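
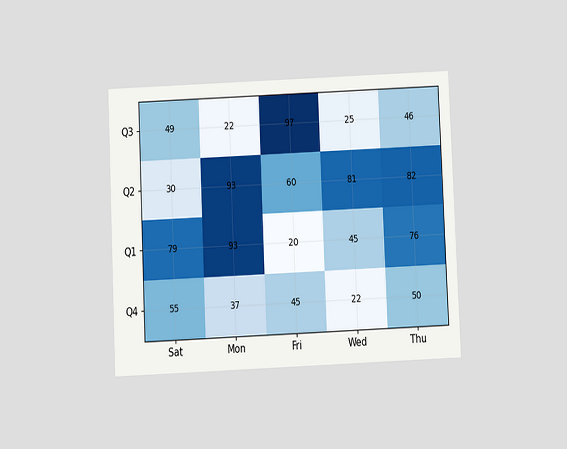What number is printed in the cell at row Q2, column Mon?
93

The chart is tilted about 3° counter-clockwise and viewed slightly from below. The (Q2, Mon) cell reads 93.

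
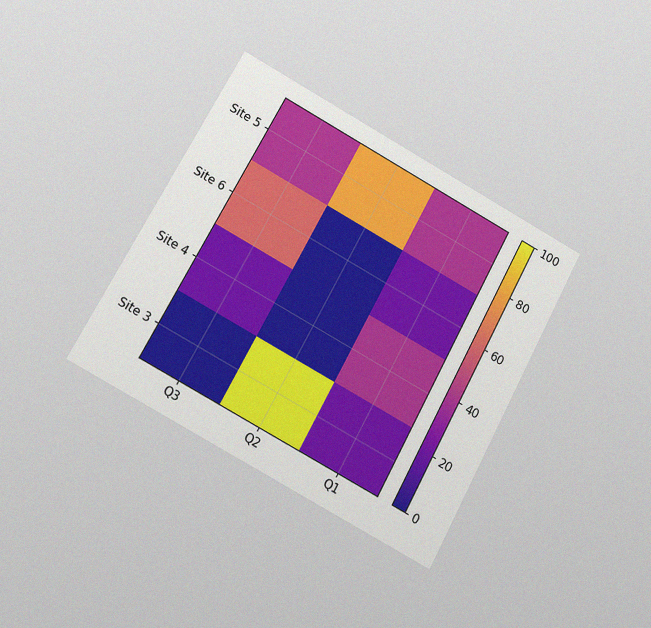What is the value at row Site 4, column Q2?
The chart is tilted about 28° clockwise and viewed at a slight angle, with some photo noise. Matching cell (Site 4, Q2) against the colorbar gives 0.

0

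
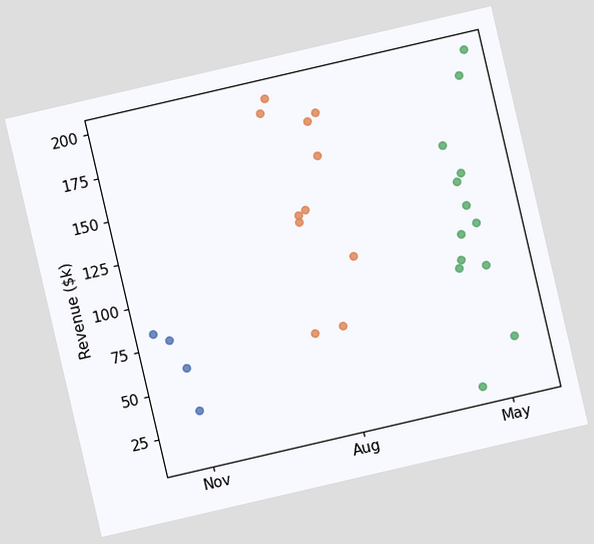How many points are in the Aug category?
The chart is tilted about 13° counter-clockwise. Counting the markers in the Aug column gives 11.

11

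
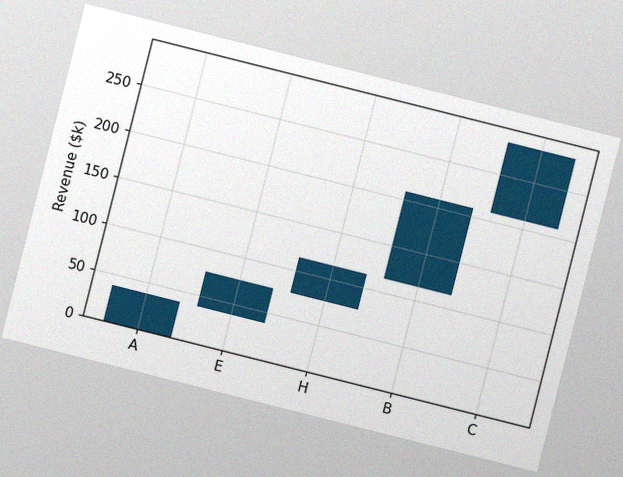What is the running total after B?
$209k

The chart is tilted about 14° clockwise, with some photo noise. After B the running total reaches $209k.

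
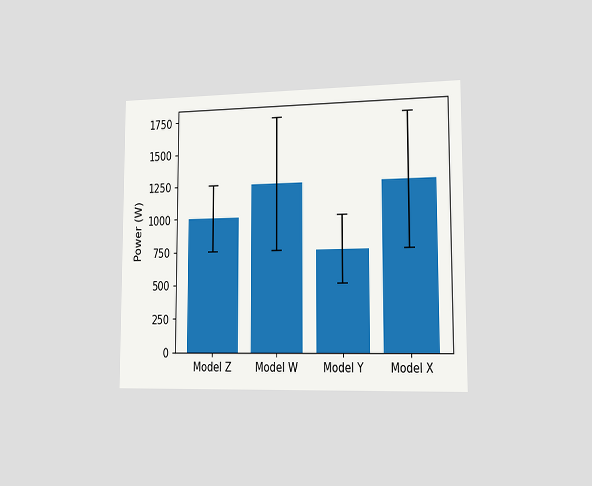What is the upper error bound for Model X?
1750W

The chart is viewed slightly from the right. The Model X bar's upper whisker reaches 1750W.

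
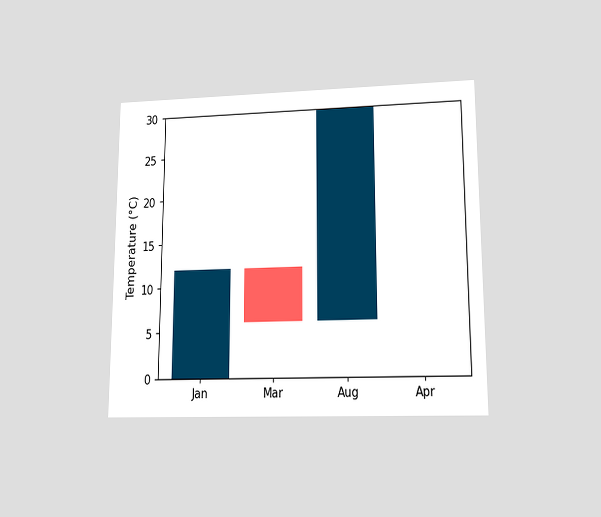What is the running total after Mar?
6°C

The chart is viewed at a slight angle. After Mar the running total reaches 6°C.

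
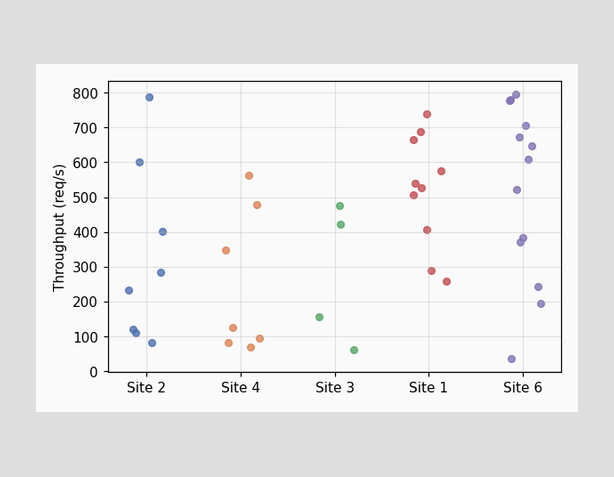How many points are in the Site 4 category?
Counting the markers in the Site 4 column gives 7.

7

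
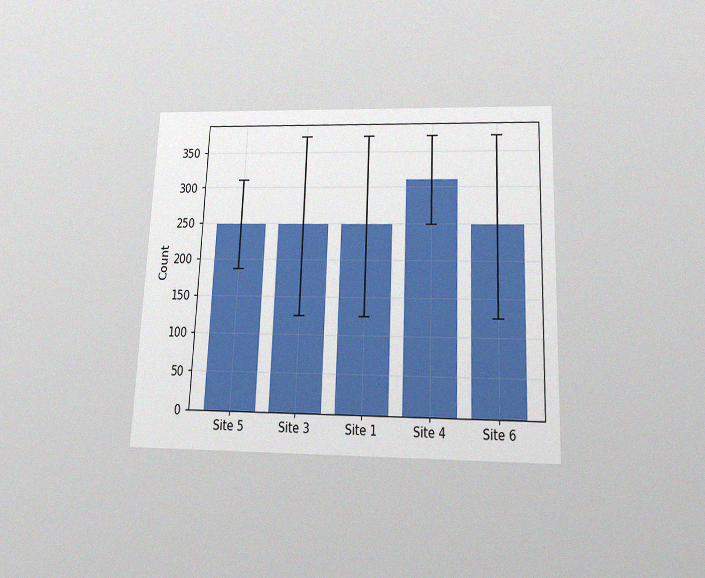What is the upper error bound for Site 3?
372

The chart is tilted about 2° clockwise and viewed slightly from below, with some photo noise. The Site 3 bar's upper whisker reaches 372.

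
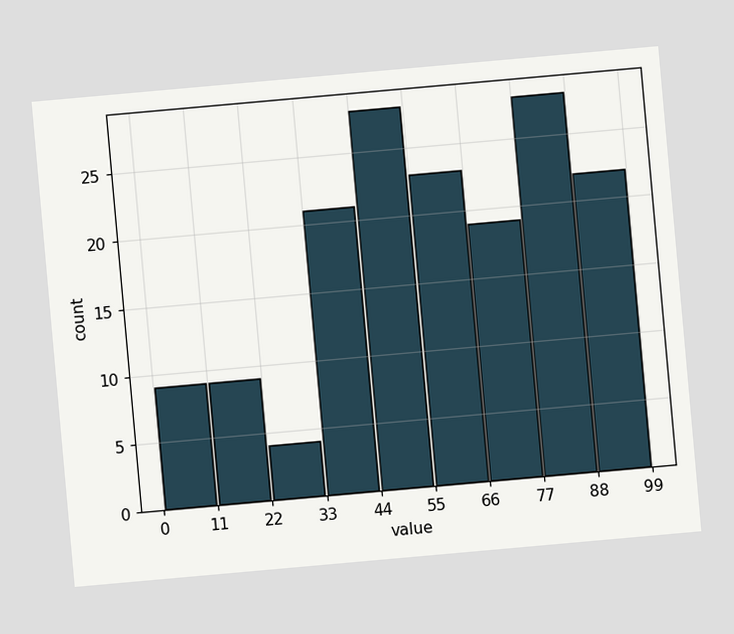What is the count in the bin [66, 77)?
The chart is tilted about 5° counter-clockwise. The [66, 77) bin has height 19.

19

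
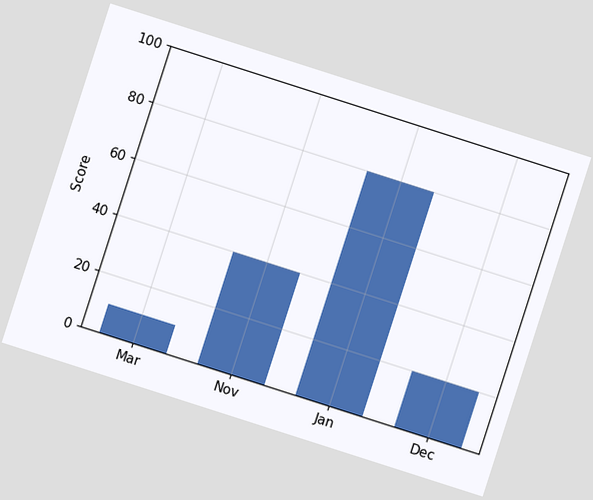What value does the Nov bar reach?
40

The chart is tilted about 18° clockwise. Reading along the chart's y-axis, the Nov bar reaches 40.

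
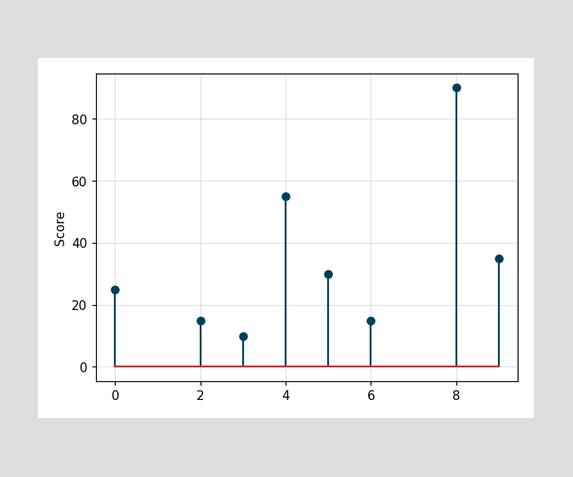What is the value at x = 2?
The stem at x=2 reaches 15.

15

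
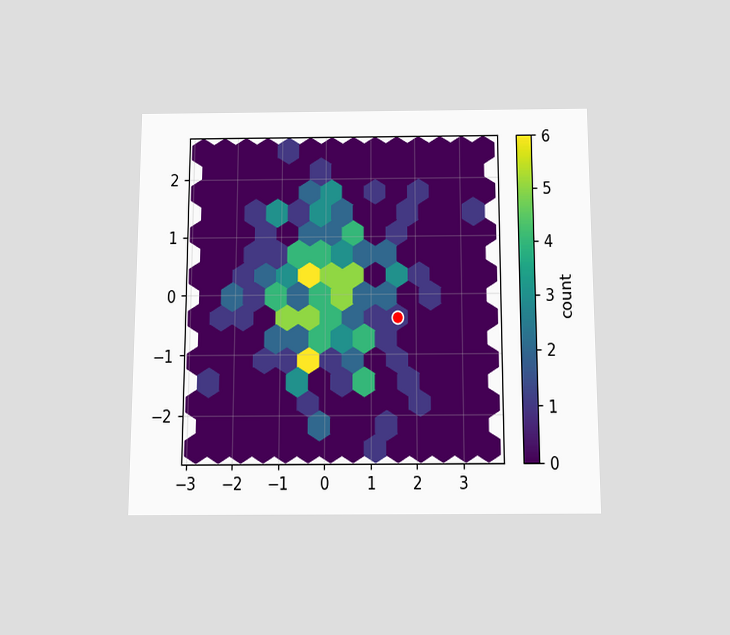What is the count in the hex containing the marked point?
The chart is viewed slightly from below. The marked hex reads 1 on the colorbar.

1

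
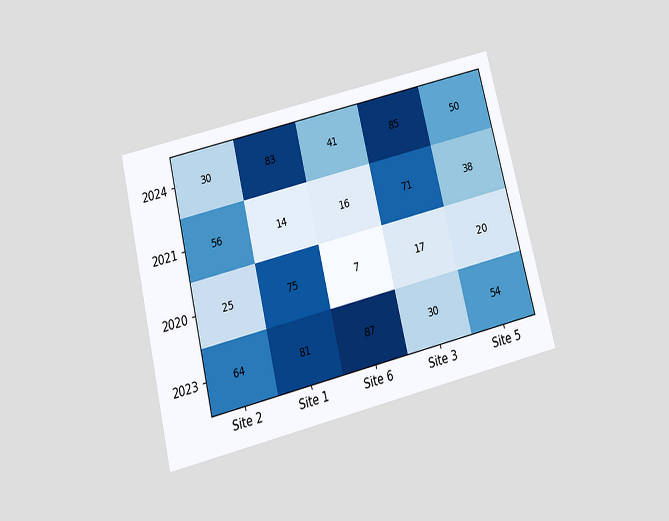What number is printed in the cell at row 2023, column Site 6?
87

The chart is tilted about 14° counter-clockwise and viewed slightly from below. The (2023, Site 6) cell reads 87.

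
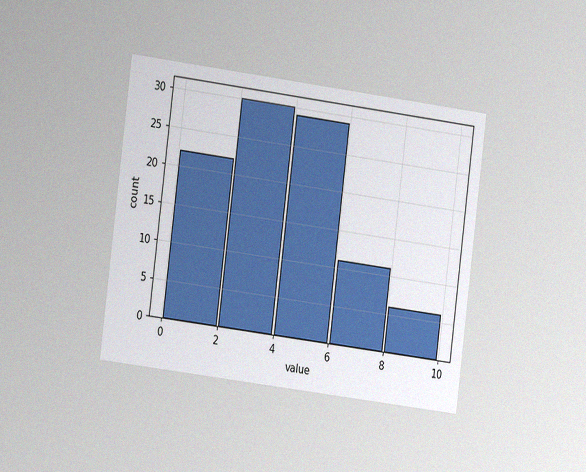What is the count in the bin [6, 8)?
11

The chart is tilted about 7° clockwise and viewed slightly from the left, with some photo noise. The [6, 8) bin has height 11.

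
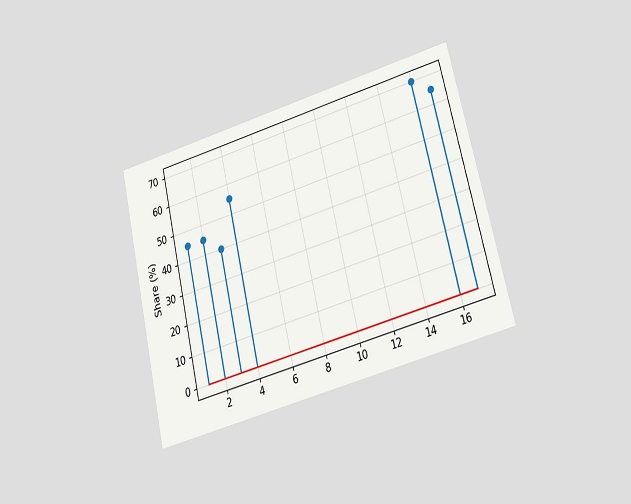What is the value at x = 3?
The chart is tilted about 13° counter-clockwise and viewed at a slight angle. The stem at x=3 reaches 40%.

40%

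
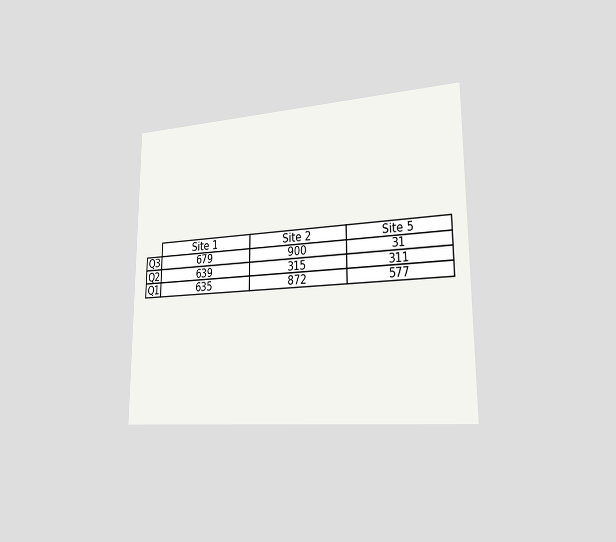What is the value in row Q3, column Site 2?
900

The chart is viewed slightly from the right. The (Q3, Site 2) cell reads 900.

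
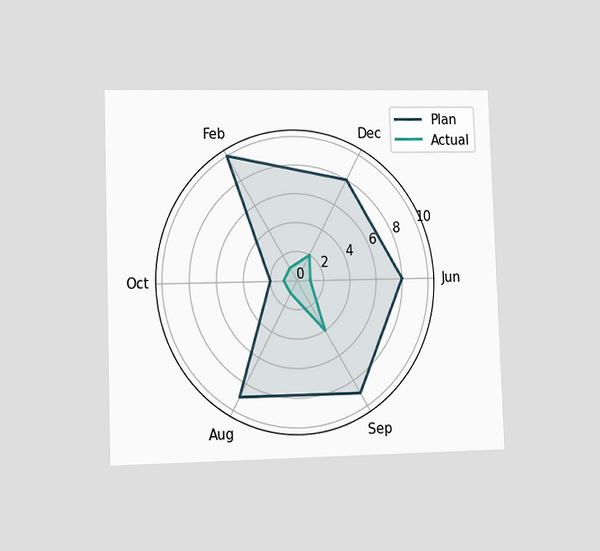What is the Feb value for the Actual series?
1

The chart is viewed slightly from the left. On the Feb axis, Actual reaches 1.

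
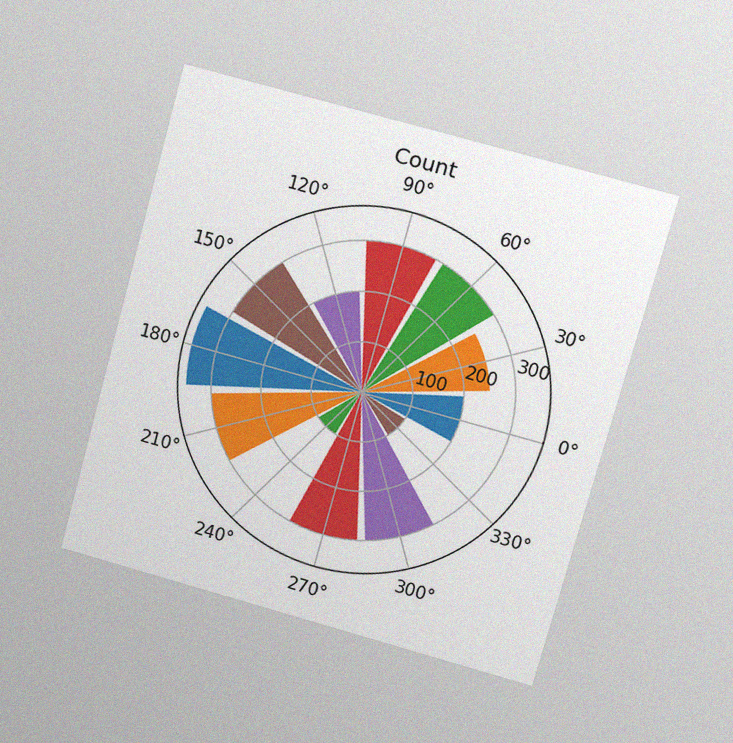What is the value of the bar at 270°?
300

The chart is tilted about 15° clockwise and viewed at a slight angle, with some photo noise. The bar at 270° reaches 300 on the radial axis.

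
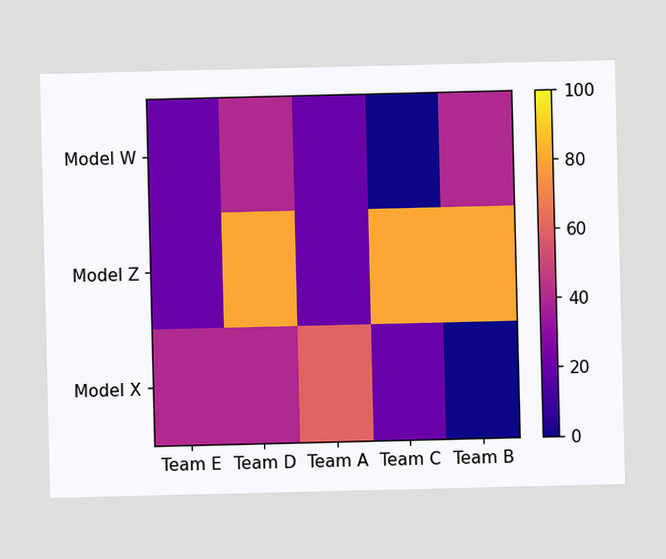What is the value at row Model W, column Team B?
Matching cell (Model W, Team B) against the colorbar gives 40.

40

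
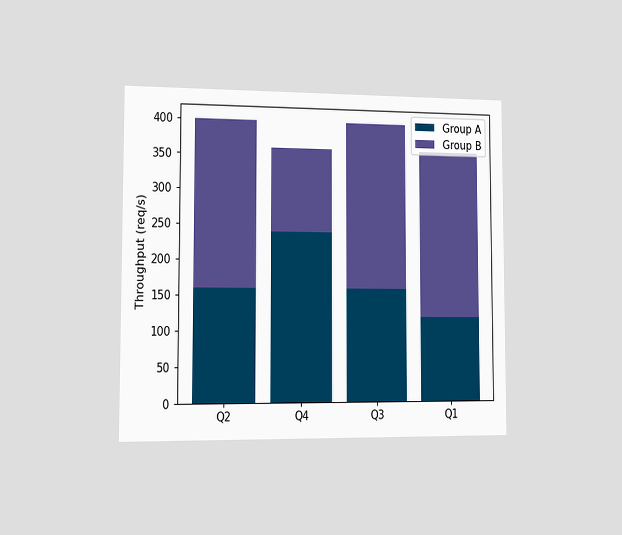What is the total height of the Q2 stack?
The chart is viewed slightly from the left. The Q2 stack's top reaches 400req/s on the y-axis.

400req/s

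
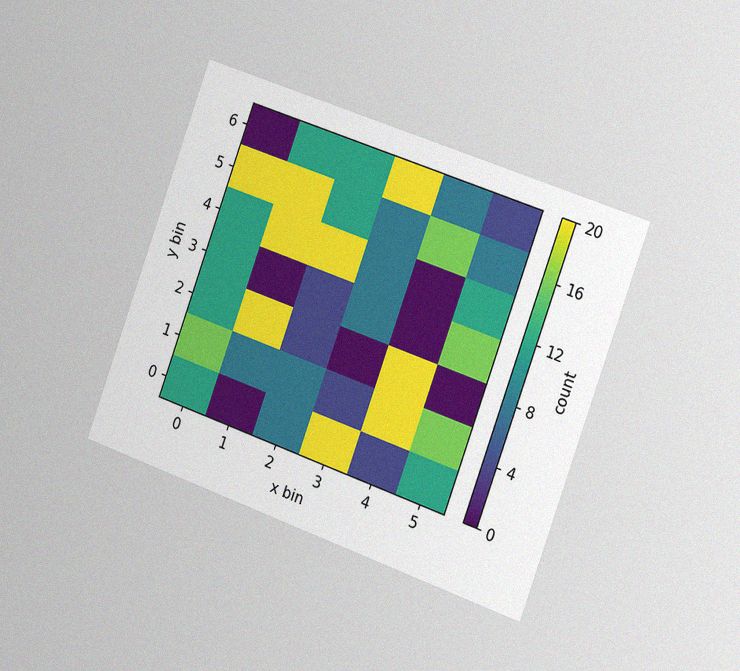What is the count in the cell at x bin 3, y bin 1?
The chart is tilted about 20° clockwise and viewed slightly from the right, with some photo noise. Matching the cell (3, 1) against the colorbar gives 4.

4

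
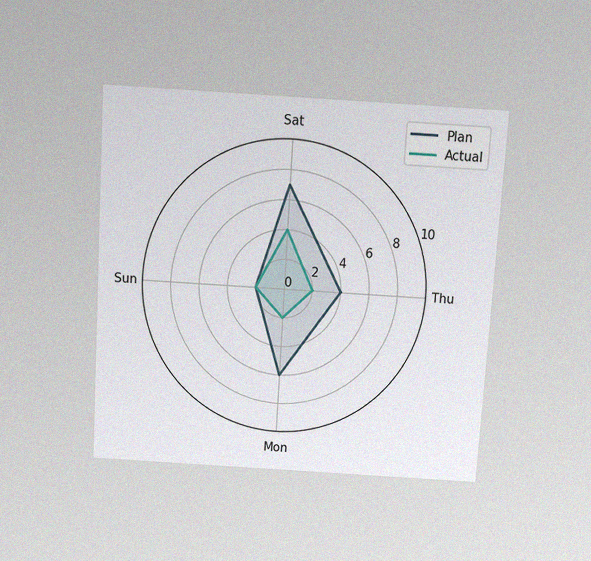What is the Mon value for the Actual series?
2

The chart is tilted about 3° clockwise and viewed slightly from above, with some photo noise. On the Mon axis, Actual reaches 2.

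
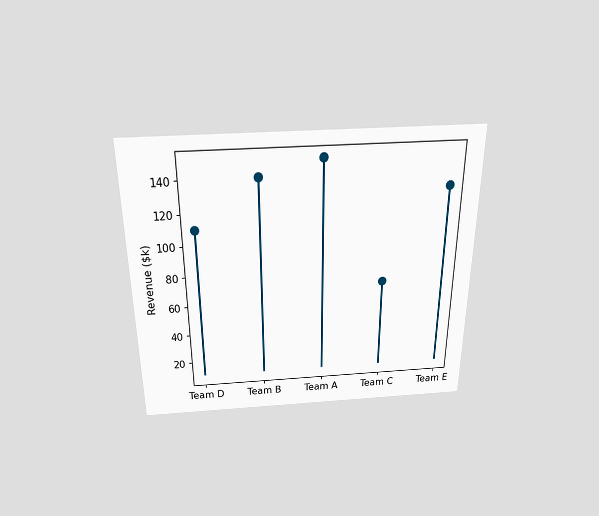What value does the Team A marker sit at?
The chart is viewed slightly from above. The Team A marker sits at $150k.

$150k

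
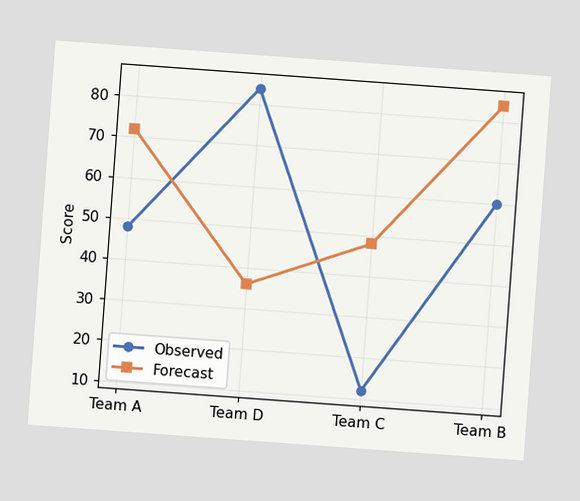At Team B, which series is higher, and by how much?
The chart is tilted about 4° clockwise. At Team B, Forecast sits above the other line by 24.

Forecast, by 24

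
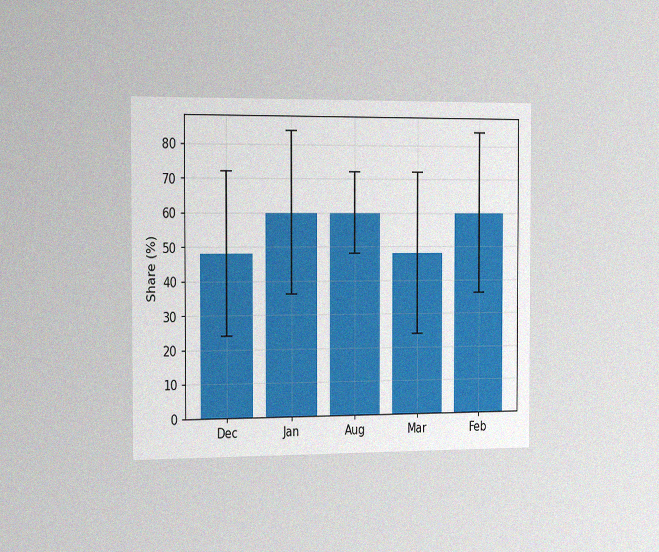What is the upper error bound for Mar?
72%

The chart is viewed slightly from the left, with some photo noise. The Mar bar's upper whisker reaches 72%.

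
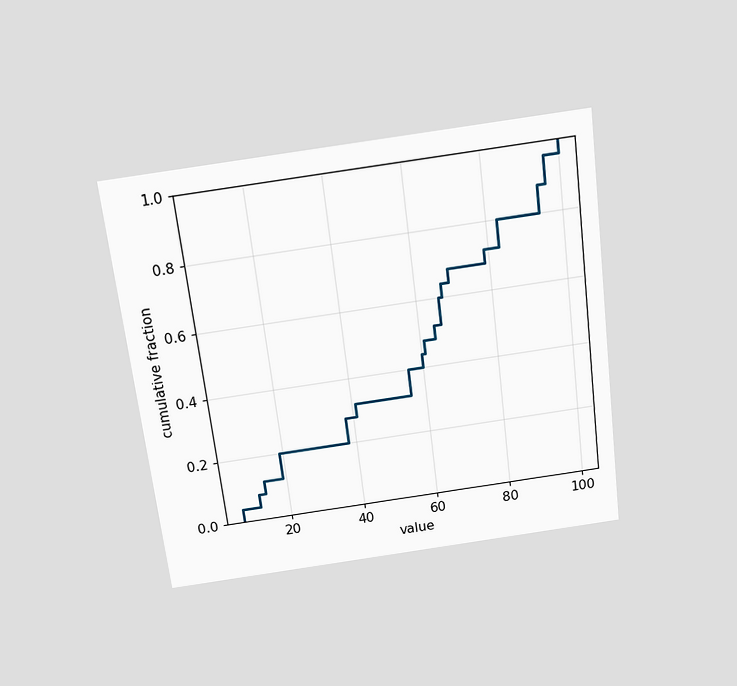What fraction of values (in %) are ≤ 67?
The chart is tilted about 7° counter-clockwise and viewed slightly from above. At x=67 the ECDF step is at 64%.

64%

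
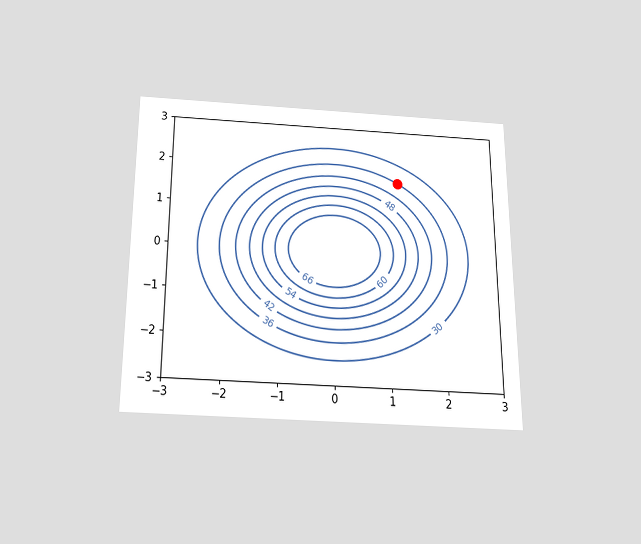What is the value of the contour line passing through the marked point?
36

The chart is viewed slightly from below. The marked point sits on the contour labelled 36.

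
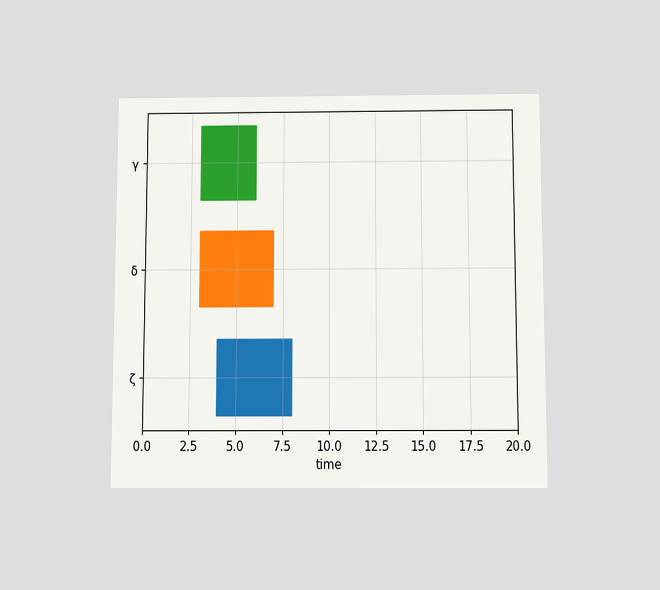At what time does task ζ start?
The chart is viewed slightly from below. The ζ bar begins at t=4.

4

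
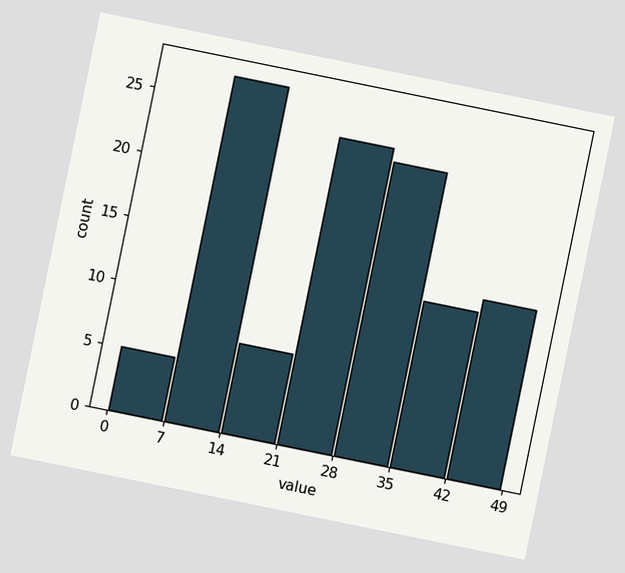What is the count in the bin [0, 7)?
5

The chart is tilted about 12° clockwise. The [0, 7) bin has height 5.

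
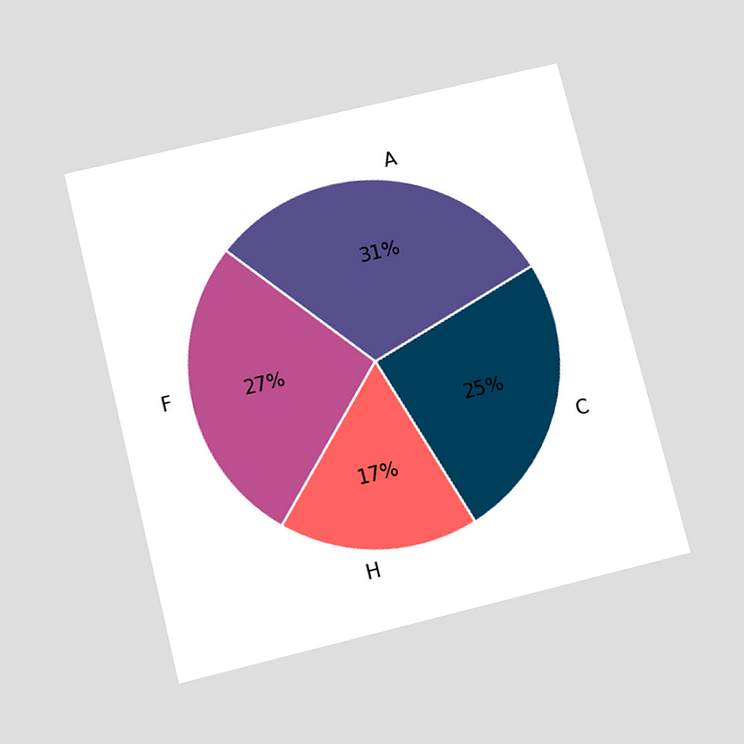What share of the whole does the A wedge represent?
The chart is tilted about 14° counter-clockwise and viewed slightly from below. The A slice takes up 31% of the pie.

31%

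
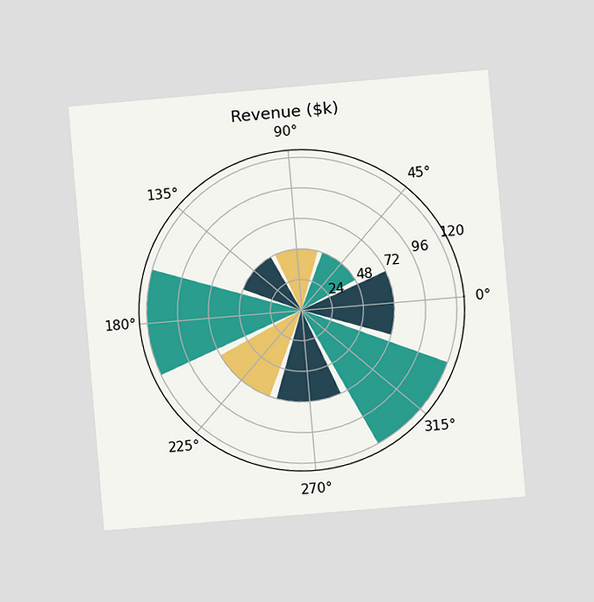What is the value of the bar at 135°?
The chart is tilted about 5° counter-clockwise and viewed at a slight angle. The bar at 135° reaches $48k on the radial axis.

$48k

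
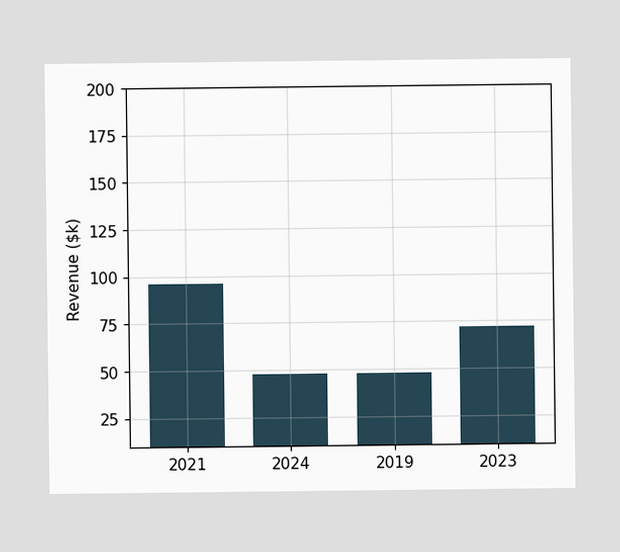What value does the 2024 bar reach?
$48k

Reading along the chart's y-axis, the 2024 bar reaches $48k.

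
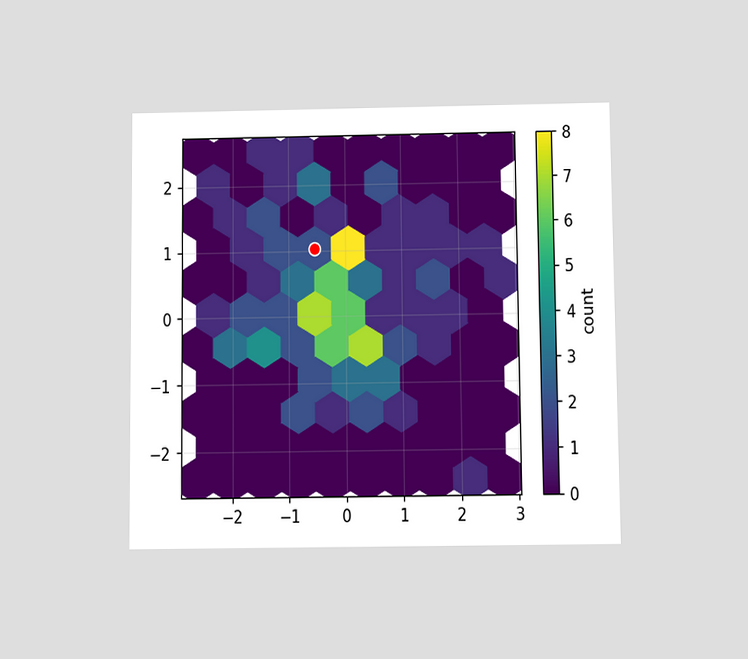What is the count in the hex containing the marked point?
The chart is viewed slightly from below. The marked hex reads 2 on the colorbar.

2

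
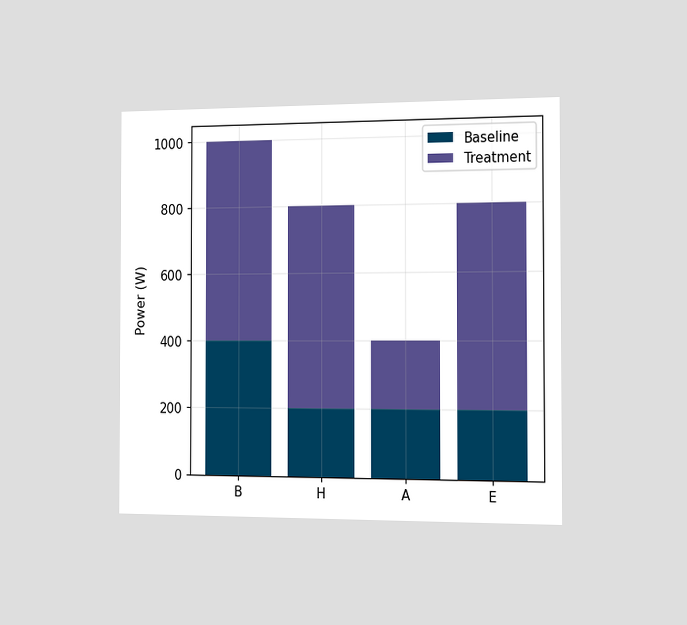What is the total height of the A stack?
400W

The chart is viewed slightly from the right. The A stack's top reaches 400W on the y-axis.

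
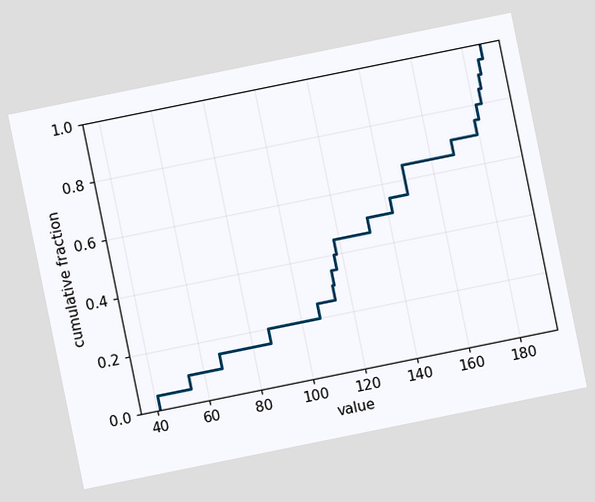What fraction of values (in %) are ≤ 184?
90%

The chart is tilted about 11° counter-clockwise. At x=184 the ECDF step is at 90%.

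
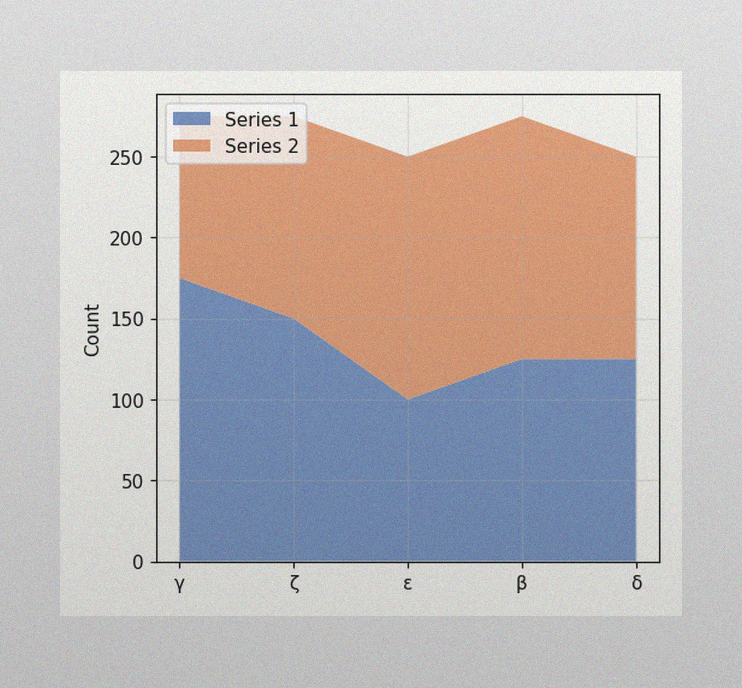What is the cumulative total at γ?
275

The image has some photo noise and uneven lighting. The stacked total at γ reaches 275.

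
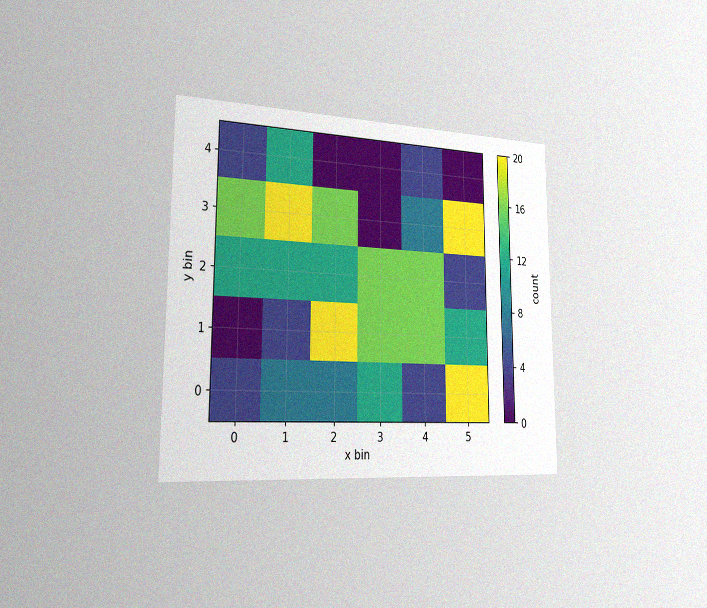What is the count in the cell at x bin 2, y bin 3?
16

The chart is viewed slightly from the left, with some photo noise. Matching the cell (2, 3) against the colorbar gives 16.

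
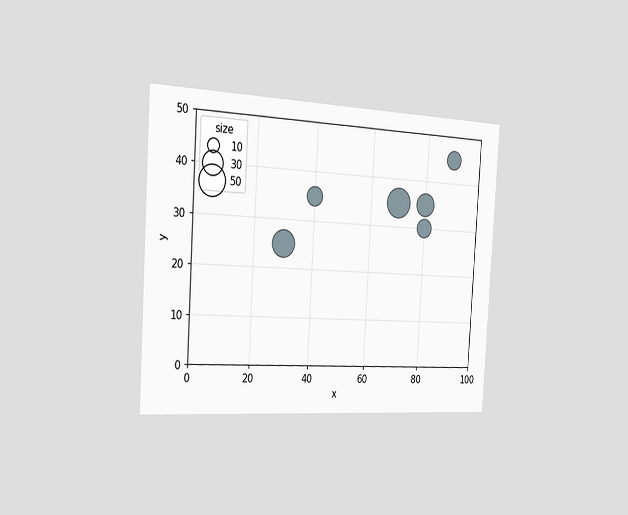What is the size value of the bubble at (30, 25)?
40

The chart is tilted about 3° clockwise and viewed slightly from the left. Matching the bubble at (30, 25) against the size legend gives 40.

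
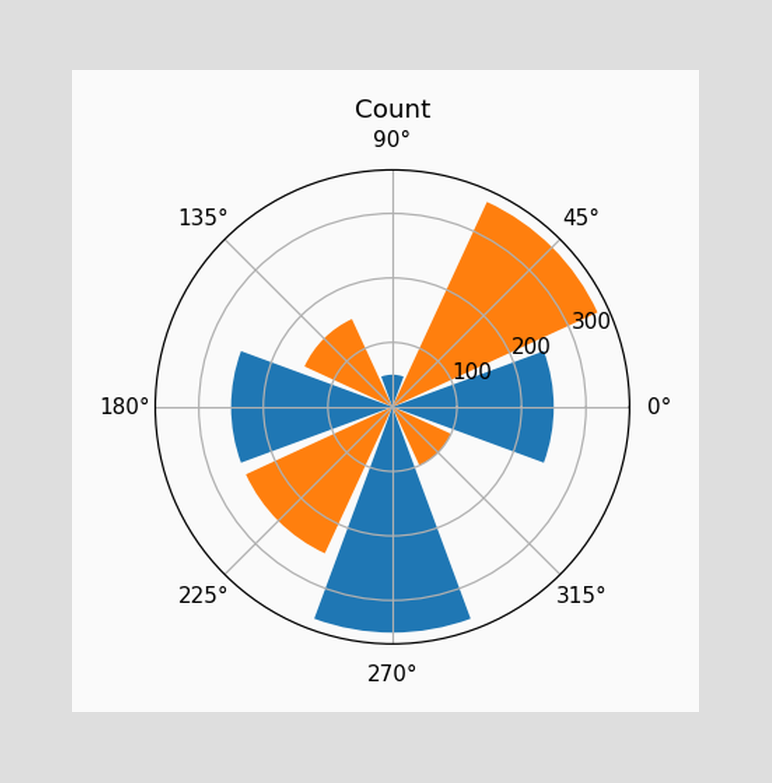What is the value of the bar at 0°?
The bar at 0° reaches 250 on the radial axis.

250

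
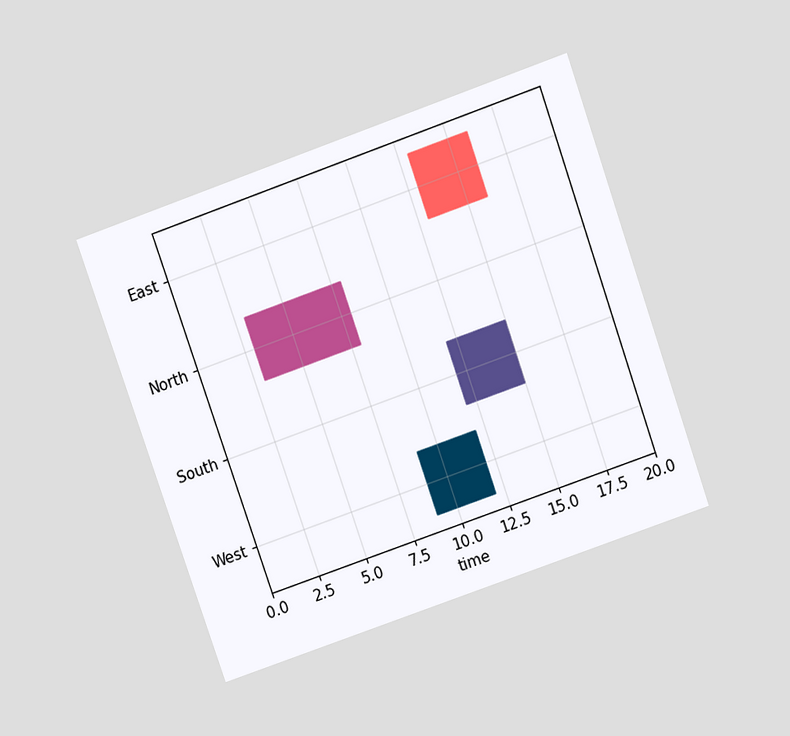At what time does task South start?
The chart is tilted about 19° counter-clockwise and viewed at a slight angle. The South bar begins at t=12.

12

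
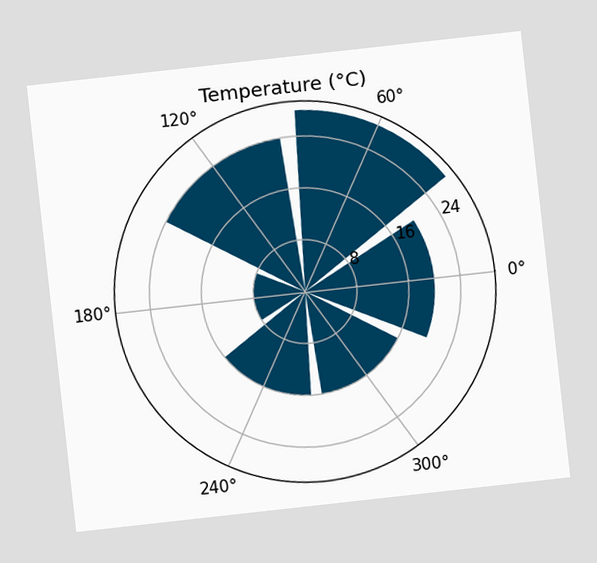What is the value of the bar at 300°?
16°C

The chart is tilted about 6° counter-clockwise. The bar at 300° reaches 16°C on the radial axis.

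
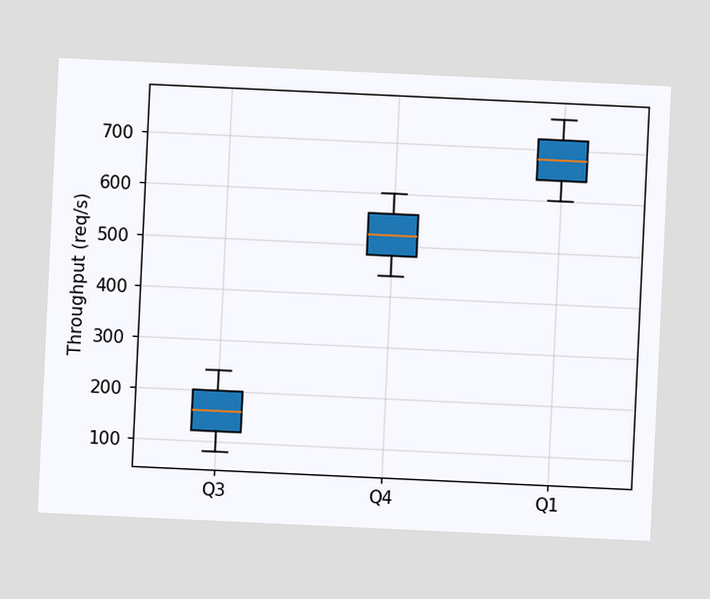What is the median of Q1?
The chart is tilted about 3° clockwise. The median line in the Q1 box sits at 680req/s.

680req/s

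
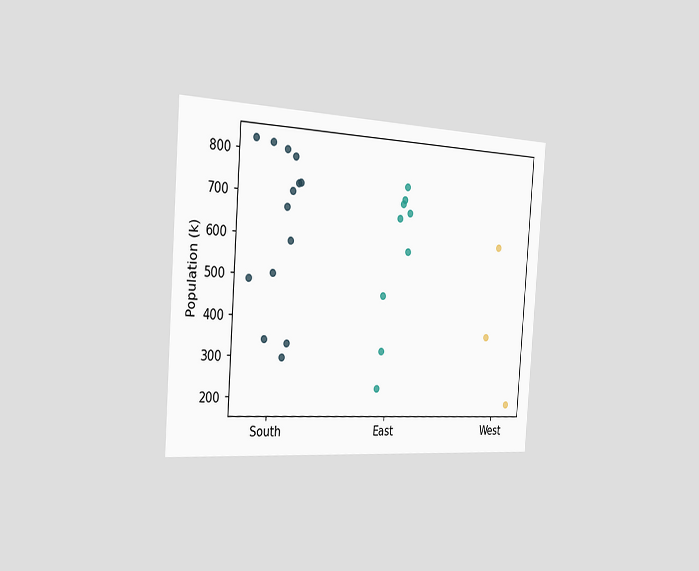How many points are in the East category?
9

The chart is tilted about 4° clockwise and viewed slightly from the left. Counting the markers in the East column gives 9.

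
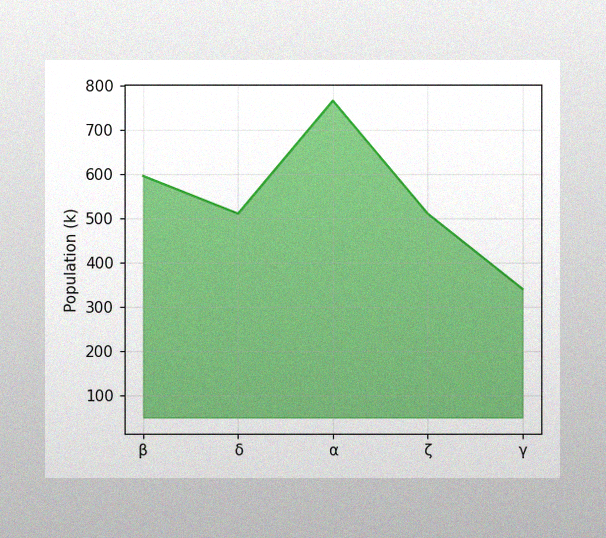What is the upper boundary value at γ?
The image has some photo noise and uneven lighting. At γ the upper boundary is at 340k.

340k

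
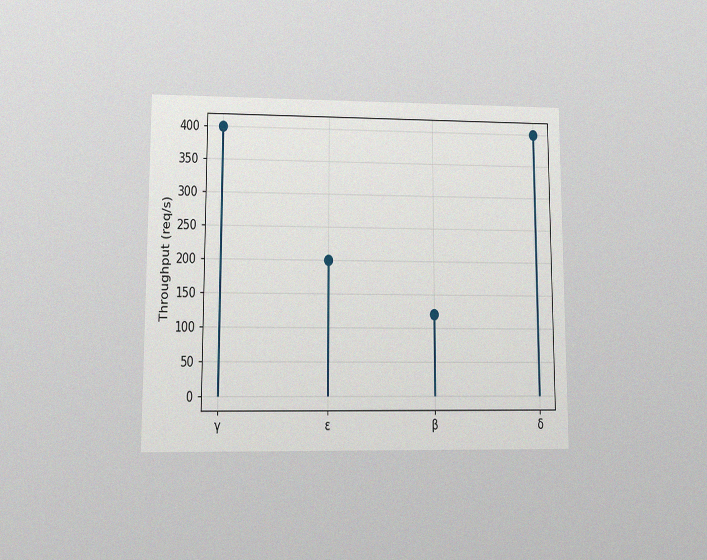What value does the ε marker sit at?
200req/s

The chart is viewed at a slight angle, with some photo noise. The ε marker sits at 200req/s.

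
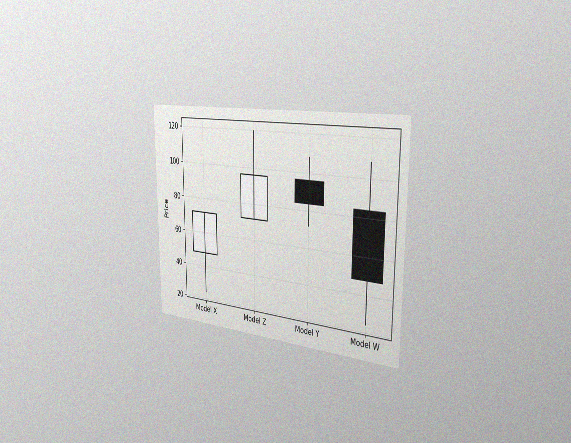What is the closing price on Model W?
The chart is viewed slightly from the right, with some photo noise. The Model W candle closes at 48.

48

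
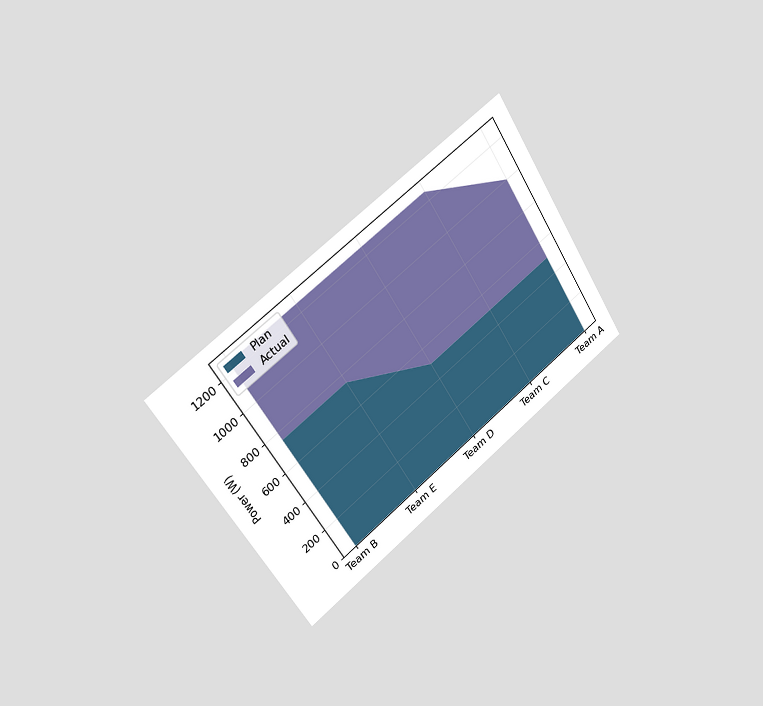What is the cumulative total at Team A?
The chart is tilted about 33° counter-clockwise and viewed slightly from the left. The stacked total at Team A reaches 1000W.

1000W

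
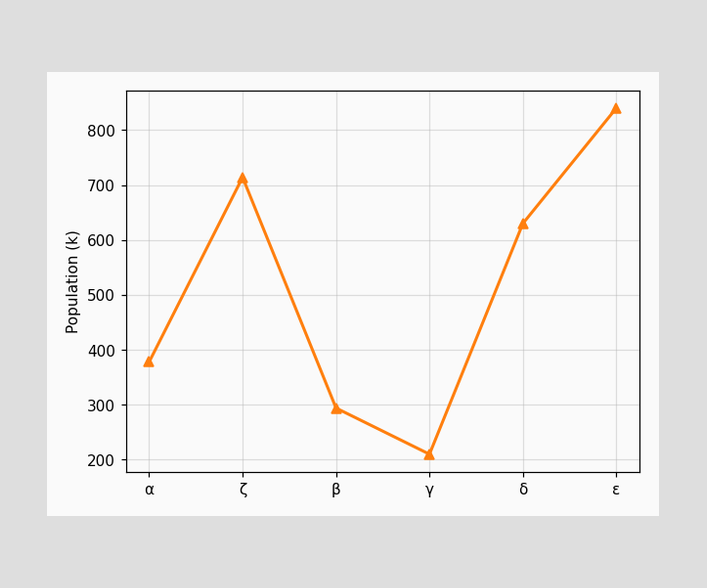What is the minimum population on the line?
The lowest point is at γ, and reading across to the y-axis gives 210k.

210k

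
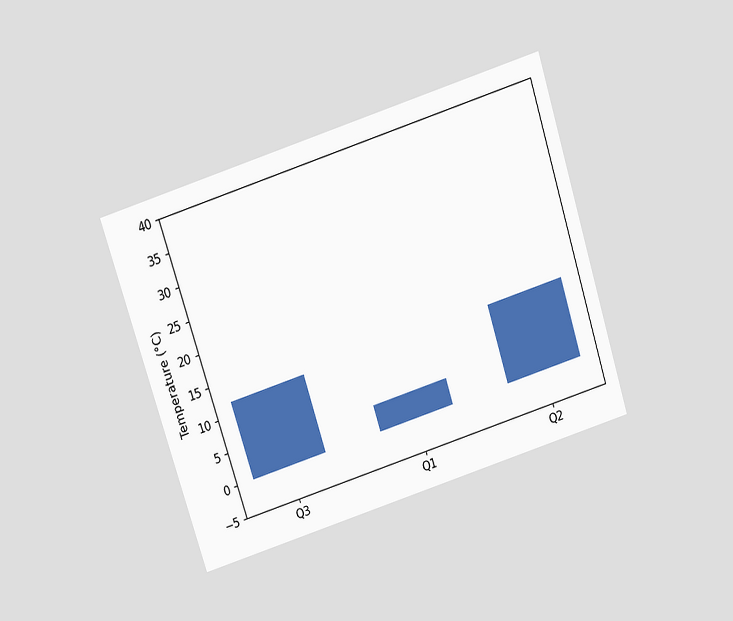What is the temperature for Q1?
The chart is tilted about 18° counter-clockwise and viewed slightly from above. Reading along the chart's y-axis, the Q1 bar reaches 4°C.

4°C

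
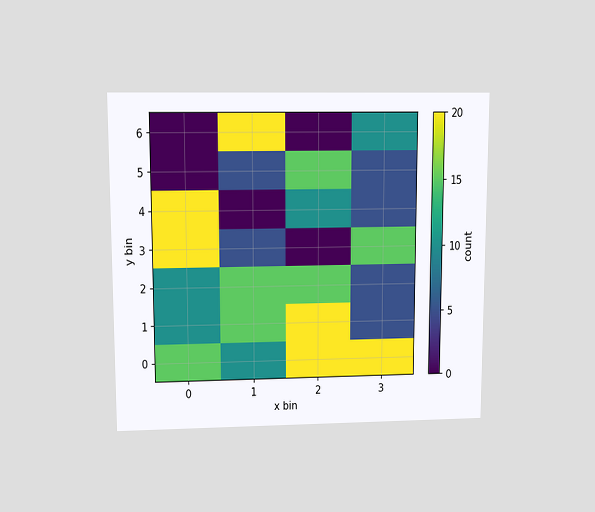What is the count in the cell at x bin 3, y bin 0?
The chart is viewed slightly from above. Matching the cell (3, 0) against the colorbar gives 20.

20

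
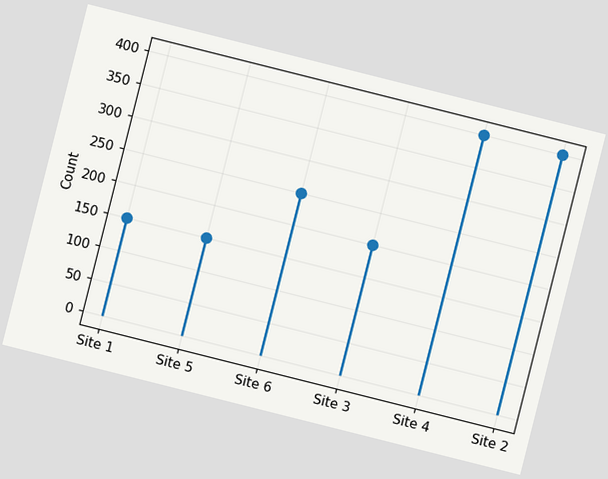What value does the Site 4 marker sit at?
The chart is tilted about 14° clockwise. The Site 4 marker sits at 400.

400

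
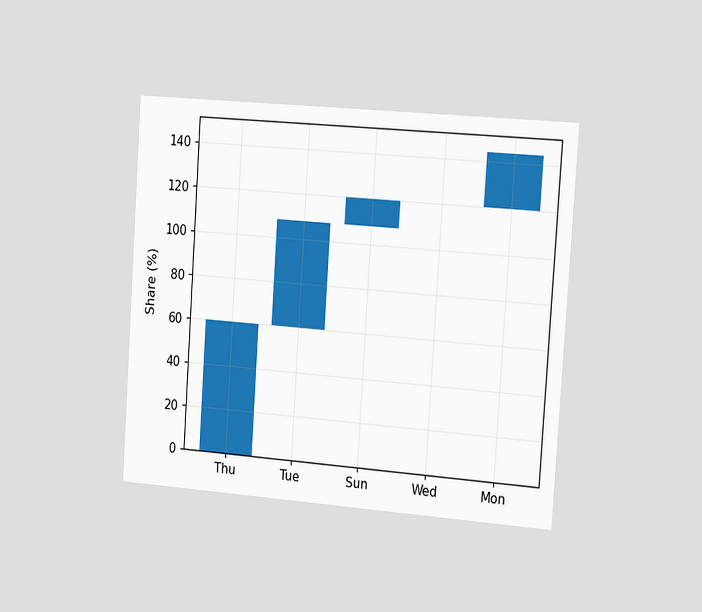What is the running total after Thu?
The chart is tilted about 4° clockwise and viewed slightly from the right. After Thu the running total reaches 60%.

60%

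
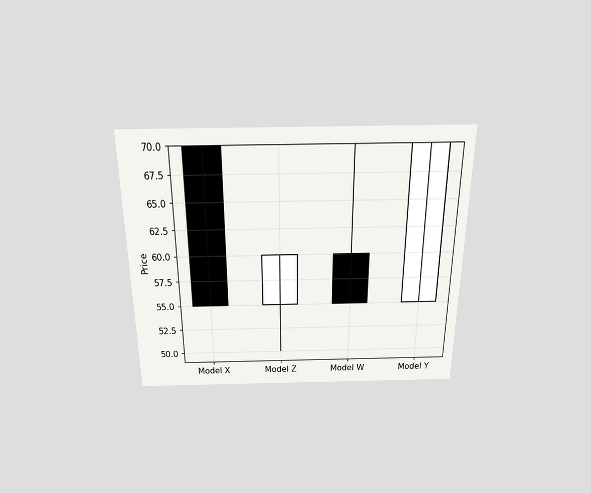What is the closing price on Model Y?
70

The chart is viewed slightly from above. The Model Y candle closes at 70.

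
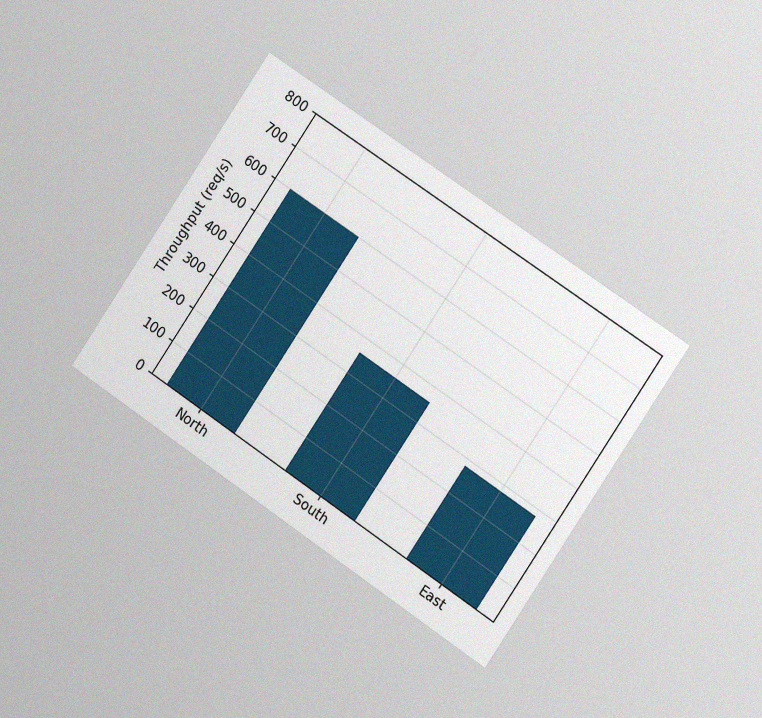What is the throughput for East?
280req/s

The chart is tilted about 34° clockwise and viewed at a slight angle, with some photo noise. Reading along the chart's y-axis, the East bar reaches 280req/s.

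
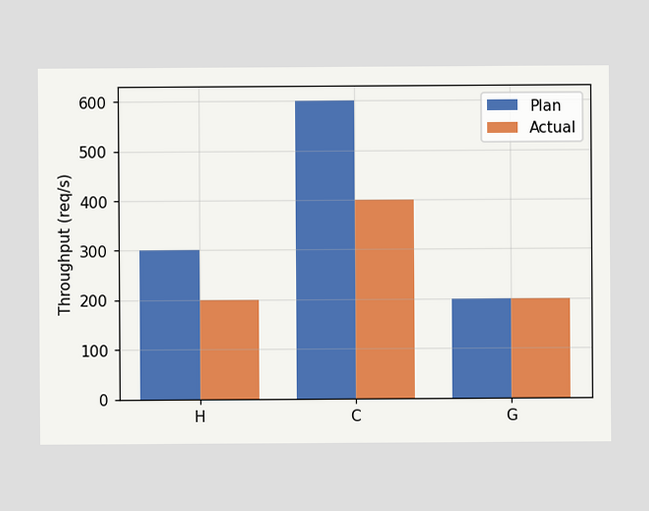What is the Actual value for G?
The Actual bar at G reaches 200req/s on the y-axis.

200req/s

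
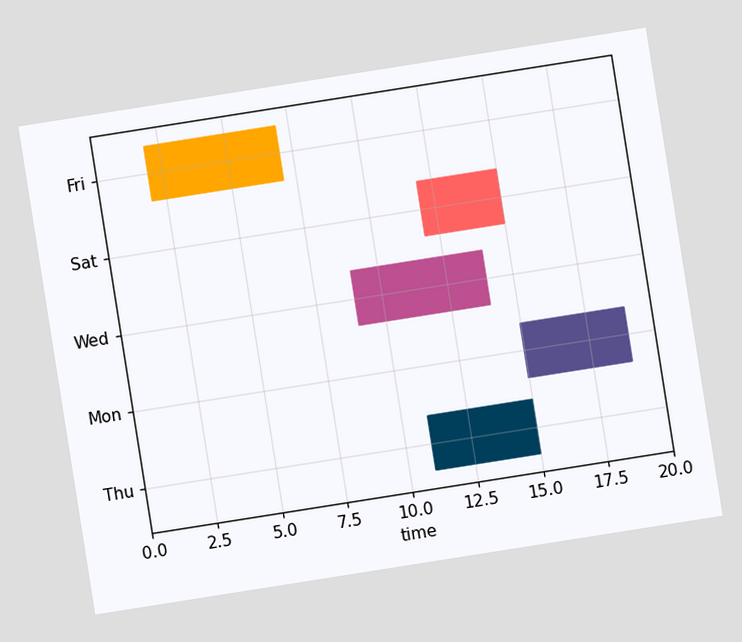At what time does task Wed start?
The chart is tilted about 9° counter-clockwise. The Wed bar begins at t=9.

9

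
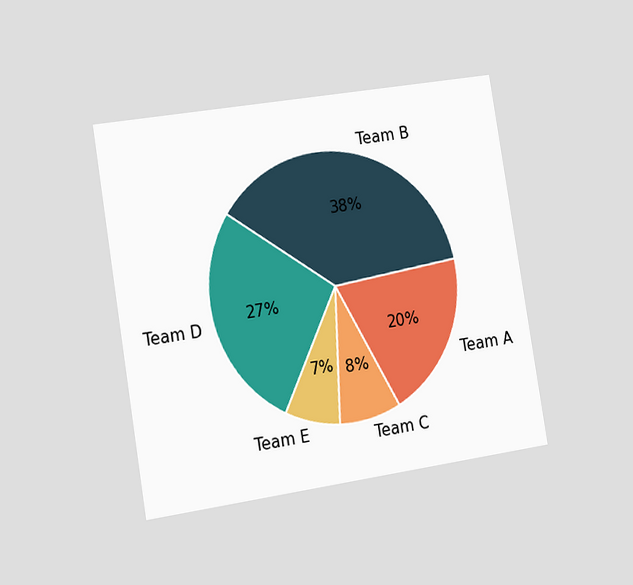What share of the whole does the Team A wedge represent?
The chart is tilted about 9° counter-clockwise and viewed slightly from the left. The Team A slice takes up 20% of the pie.

20%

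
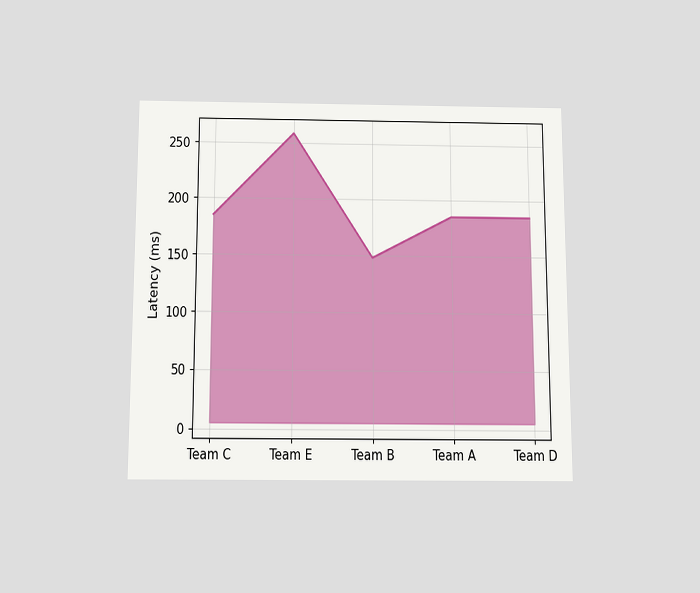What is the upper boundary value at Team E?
259ms

The chart is viewed slightly from below. At Team E the upper boundary is at 259ms.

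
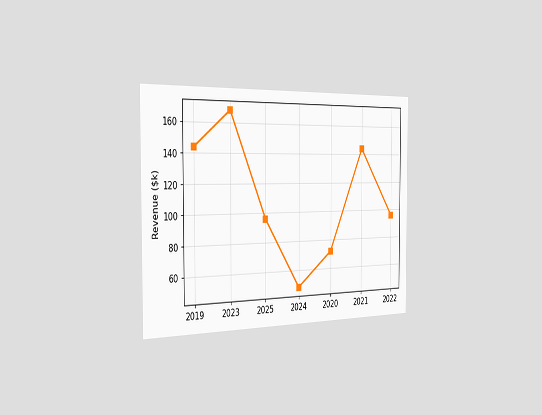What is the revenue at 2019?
$144k

The chart is viewed slightly from the left. At 2019, the line is at $144k.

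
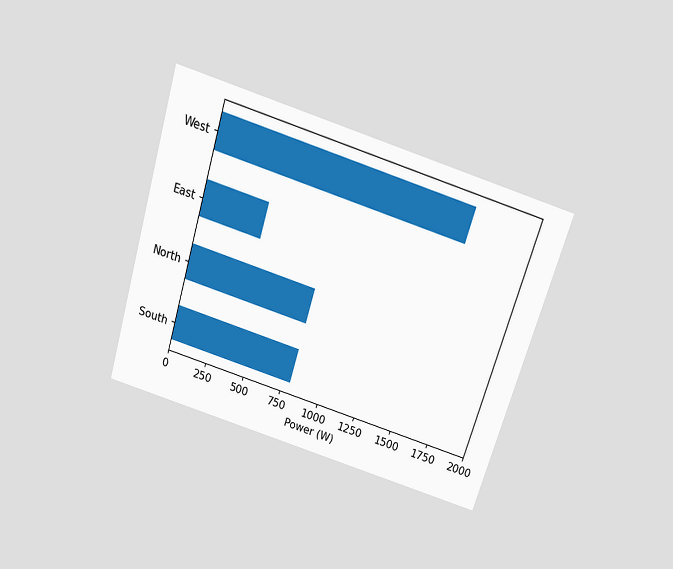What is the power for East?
400W

The chart is tilted about 17° clockwise and viewed slightly from above. Reading along the chart's x-axis, the East bar reaches 400W.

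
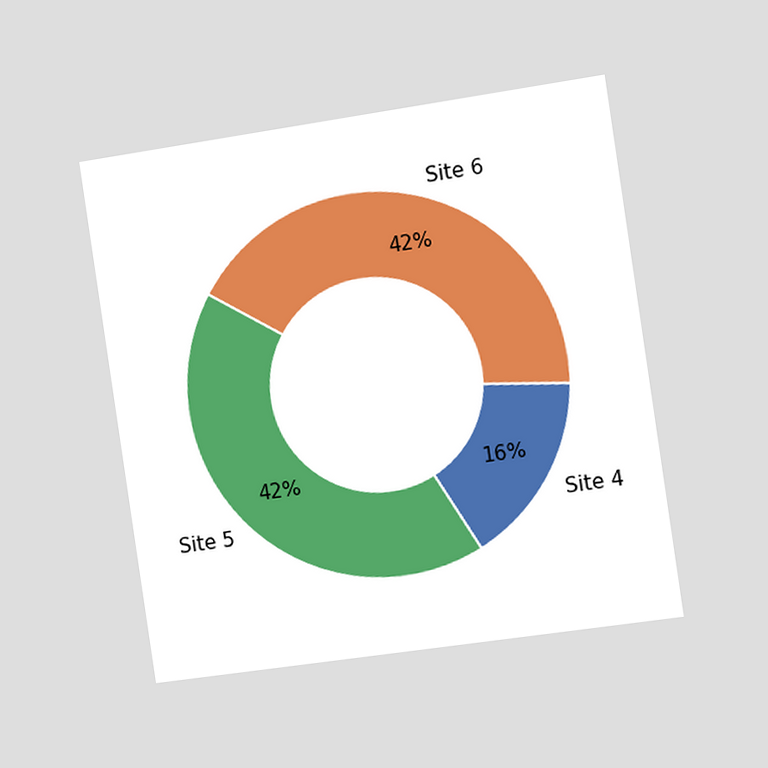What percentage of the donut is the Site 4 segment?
16%

The chart is tilted about 8° counter-clockwise and viewed slightly from the right. The Site 4 segment takes up 16% of the ring.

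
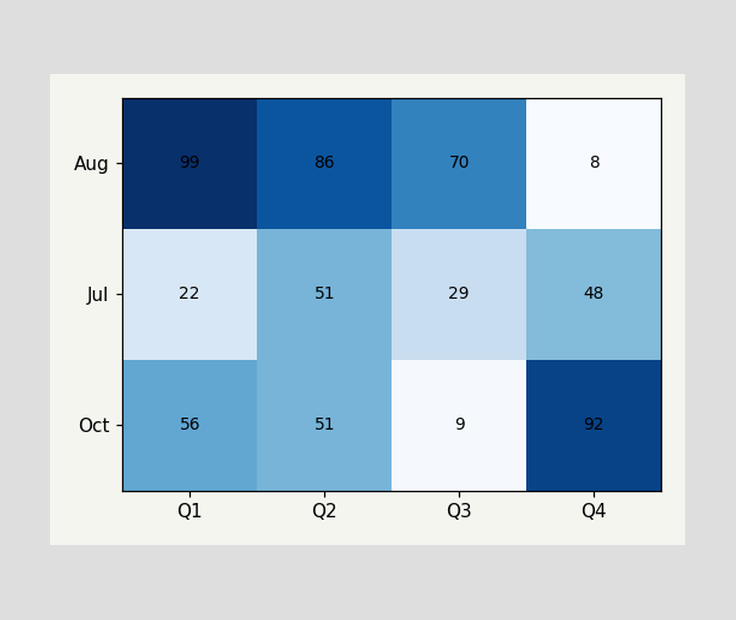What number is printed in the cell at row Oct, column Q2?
51

The (Oct, Q2) cell reads 51.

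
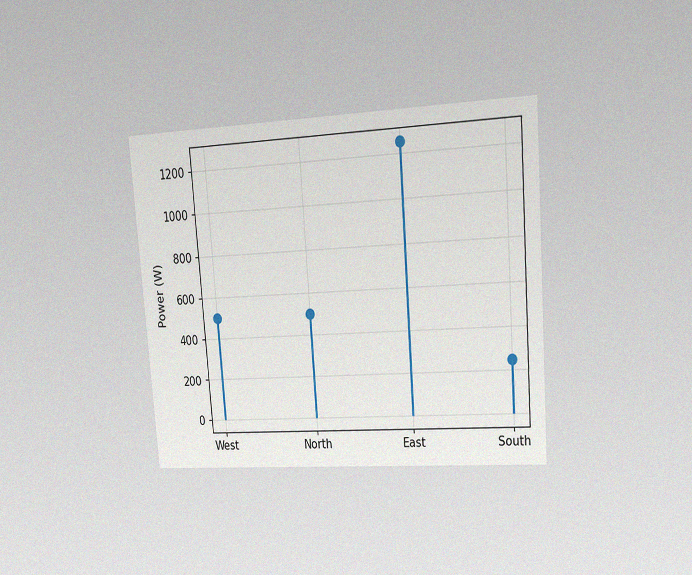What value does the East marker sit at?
1250W

The chart is tilted about 4° counter-clockwise and viewed at a slight angle, with some photo noise. The East marker sits at 1250W.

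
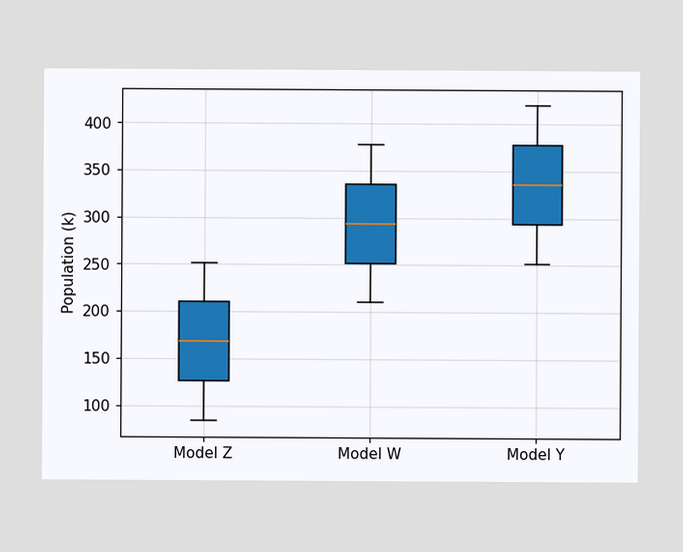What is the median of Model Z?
168k

The median line in the Model Z box sits at 168k.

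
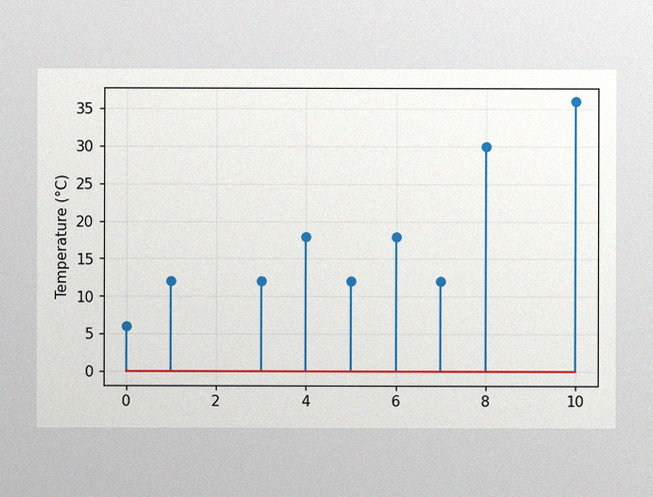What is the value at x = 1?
The image has some photo noise and uneven lighting. The stem at x=1 reaches 12°C.

12°C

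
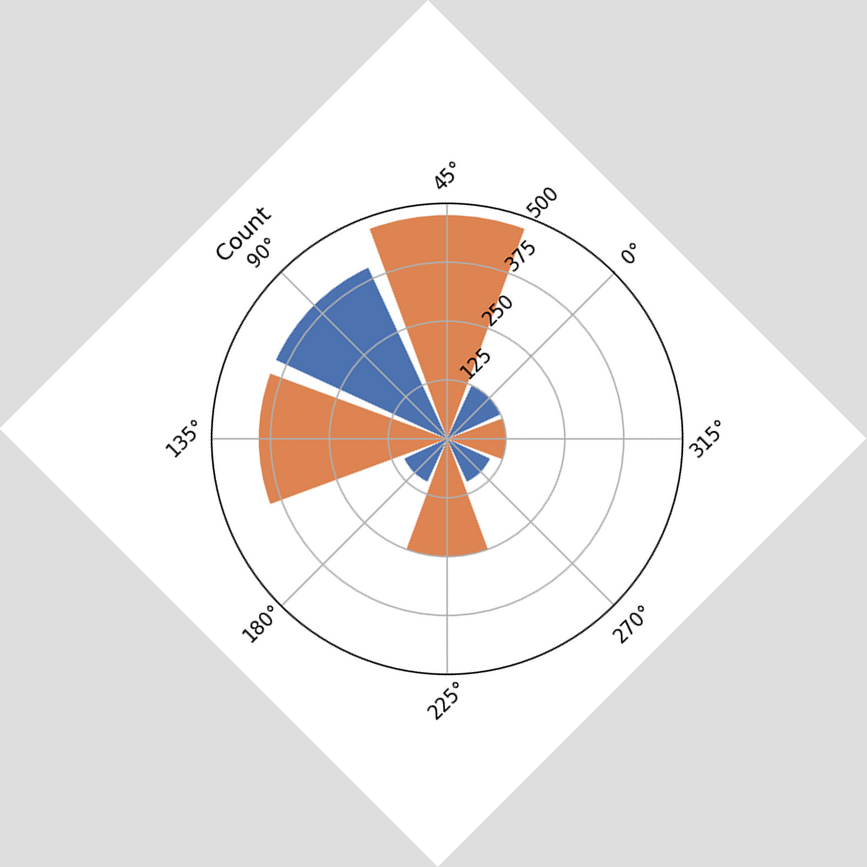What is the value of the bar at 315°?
125

The chart is tilted about 45° counter-clockwise. The bar at 315° reaches 125 on the radial axis.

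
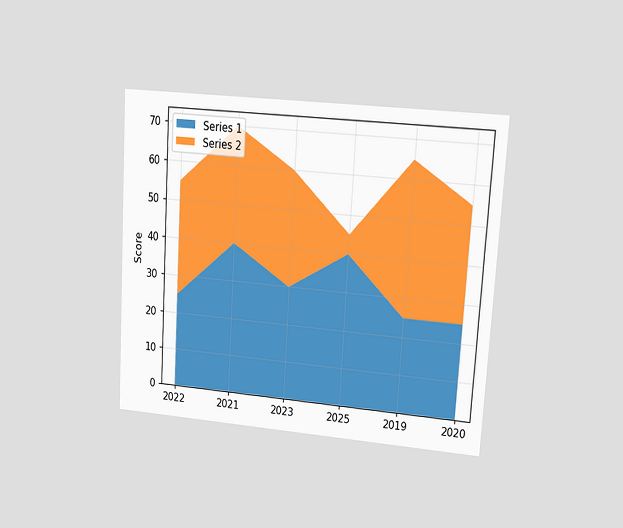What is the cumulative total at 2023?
60

The chart is tilted about 4° clockwise and viewed at a slight angle. The stacked total at 2023 reaches 60.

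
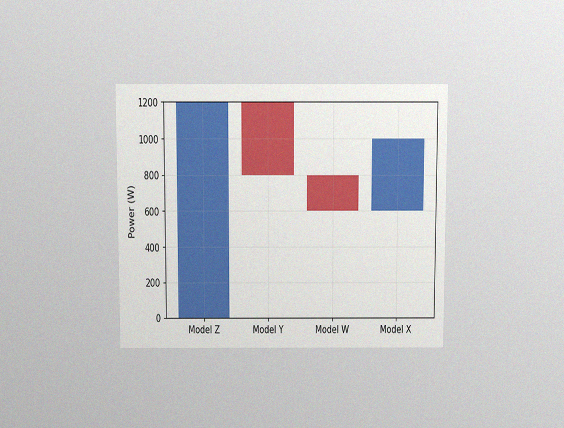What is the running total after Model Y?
The chart is viewed slightly from above, with some photo noise. After Model Y the running total reaches 800W.

800W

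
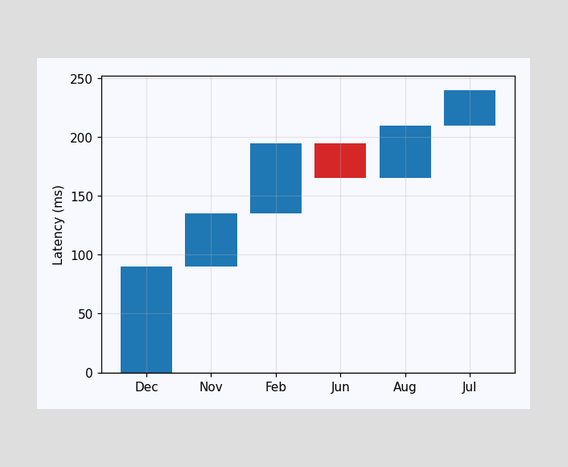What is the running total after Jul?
240ms

After Jul the running total reaches 240ms.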